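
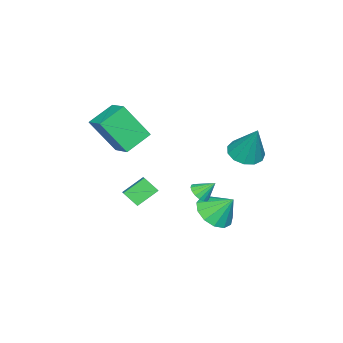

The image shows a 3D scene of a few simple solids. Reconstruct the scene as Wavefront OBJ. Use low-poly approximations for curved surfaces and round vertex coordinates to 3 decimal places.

v -3.005 0.964 -2.307
v -2.572 0.245 -1.658
v -3.095 1.896 -1.213
v -2.119 0.559 -1.889
v -1.947 1.001 -2.252
v -2.111 1.431 -2.632
v -2.559 1.713 -2.909
v -3.149 1.757 -2.995
v -3.693 1.549 -2.862
v -4.018 1.155 -2.553
v -4.022 0.7 -2.166
v -3.703 0.329 -1.823
v -3.162 0.16 -1.634
v -1.875 0.801 -0.441
v -1.394 0.664 -0.128
v -2.145 1.459 0.261
v -1.309 0.876 -0.294
v -1.353 1.071 -0.494
v -1.517 1.203 -0.682
v -1.763 1.244 -0.814
v -2.035 1.183 -0.861
v -2.27 1.034 -0.812
v -2.415 0.832 -0.678
v -2.436 0.622 -0.489
v -2.328 0.454 -0.29
v -2.117 0.365 -0.125
v -1.85 0.376 -0.033
v -1.589 0.484 -0.034
v -2.735 -2.928 2.057
v -2.233 -4.051 3.833
v -2.113 -1.922 2.518
v -1.611 -3.045 4.294
v -1.449 -3.415 1.386
v -0.947 -4.538 3.162
v -0.827 -2.409 1.847
v -0.325 -3.532 3.623
v -3.399 2.341 1.939
v -2.955 3.018 1.545
v -2.981 3.139 3.781
v -3.437 3.169 1.589
v -3.907 3.058 1.744
v -4.216 2.719 1.961
v -4.265 2.26 2.171
v -4.04 1.827 2.307
v -3.611 1.557 2.327
v -3.115 1.536 2.223
v -2.709 1.771 2.03
v -2.522 2.186 1.807
v -2.614 2.651 1.627
v -2.895 -3.215 -3.057
v -2.821 -3.941 -2.373
v -3.814 -2.607 -2.312
v -3.74 -3.332 -1.628
v -2.24 -2.748 -2.632
v -2.166 -3.473 -1.948
v -3.159 -2.139 -1.887
v -3.085 -2.865 -1.203
f 2 1 4
f 2 4 3
f 4 1 5
f 4 5 3
f 5 1 6
f 5 6 3
f 6 1 7
f 6 7 3
f 7 1 8
f 7 8 3
f 8 1 9
f 8 9 3
f 9 1 10
f 9 10 3
f 10 1 11
f 10 11 3
f 11 1 12
f 11 12 3
f 12 1 13
f 12 13 3
f 13 1 2
f 13 2 3
f 15 14 17
f 15 17 16
f 17 14 18
f 17 18 16
f 18 14 19
f 18 19 16
f 19 14 20
f 19 20 16
f 20 14 21
f 20 21 16
f 21 14 22
f 21 22 16
f 22 14 23
f 22 23 16
f 23 14 24
f 23 24 16
f 24 14 25
f 24 25 16
f 25 14 26
f 25 26 16
f 26 14 27
f 26 27 16
f 27 14 28
f 27 28 16
f 28 14 15
f 28 15 16
f 30 32 29
f 33 30 29
f 29 32 31
f 31 33 29
f 30 36 32
f 34 30 33
f 34 36 30
f 32 36 31
f 35 33 31
f 31 36 35
f 35 34 33
f 36 34 35
f 38 37 40
f 38 40 39
f 40 37 41
f 40 41 39
f 41 37 42
f 41 42 39
f 42 37 43
f 42 43 39
f 43 37 44
f 43 44 39
f 44 37 45
f 44 45 39
f 45 37 46
f 45 46 39
f 46 37 47
f 46 47 39
f 47 37 48
f 47 48 39
f 48 37 49
f 48 49 39
f 49 37 38
f 49 38 39
f 51 53 50
f 54 51 50
f 50 53 52
f 52 54 50
f 51 57 53
f 55 51 54
f 55 57 51
f 53 57 52
f 56 54 52
f 52 57 56
f 56 55 54
f 57 55 56



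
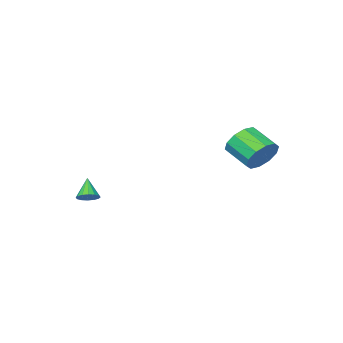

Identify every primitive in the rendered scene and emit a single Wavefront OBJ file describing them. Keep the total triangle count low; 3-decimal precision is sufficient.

v -3.335 4.638 0.209
v -2.442 4.536 -0.295
v -2.173 3.121 0.467
v -3.065 3.222 0.971
v -2.328 4.85 0.247
v -2.058 3.435 1.009
v -2.598 5.083 0.775
v -2.328 3.667 1.537
v -3.15 5.145 1.086
v -2.88 3.73 1.848
v -3.772 5.014 1.062
v -3.503 3.599 1.824
v -4.227 4.739 0.713
v -3.958 3.324 1.475
v -4.342 4.425 0.171
v -4.072 3.01 0.933
v -4.072 4.193 -0.357
v -3.802 2.777 0.405
v -3.52 4.13 -0.668
v -3.25 2.715 0.094
v -2.897 4.261 -0.644
v -2.628 2.846 0.118
v 2.283 -2.387 -3.569
v 2.868 -2.429 -3.37
v 1.877 -3.113 -2.531
v 2.752 -2.164 -3.23
v 2.51 -1.959 -3.181
v 2.207 -1.869 -3.236
v 1.924 -1.917 -3.38
v 1.737 -2.091 -3.575
v 1.697 -2.344 -3.768
v 1.813 -2.609 -3.908
v 2.056 -2.814 -3.957
v 2.359 -2.904 -3.902
v 2.641 -2.856 -3.757
v 2.828 -2.682 -3.563
f 2 1 5
f 2 5 3
f 3 5 6
f 3 6 4
f 5 1 7
f 5 7 6
f 6 7 8
f 6 8 4
f 7 1 9
f 7 9 8
f 8 9 10
f 8 10 4
f 9 1 11
f 9 11 10
f 10 11 12
f 10 12 4
f 11 1 13
f 11 13 12
f 12 13 14
f 12 14 4
f 13 1 15
f 13 15 14
f 14 15 16
f 14 16 4
f 15 1 17
f 15 17 16
f 16 17 18
f 16 18 4
f 17 1 19
f 17 19 18
f 18 19 20
f 18 20 4
f 19 1 21
f 19 21 20
f 20 21 22
f 20 22 4
f 21 1 2
f 21 2 22
f 22 2 3
f 22 3 4
f 24 23 26
f 24 26 25
f 26 23 27
f 26 27 25
f 27 23 28
f 27 28 25
f 28 23 29
f 28 29 25
f 29 23 30
f 29 30 25
f 30 23 31
f 30 31 25
f 31 23 32
f 31 32 25
f 32 23 33
f 32 33 25
f 33 23 34
f 33 34 25
f 34 23 35
f 34 35 25
f 35 23 36
f 35 36 25
f 36 23 24
f 36 24 25



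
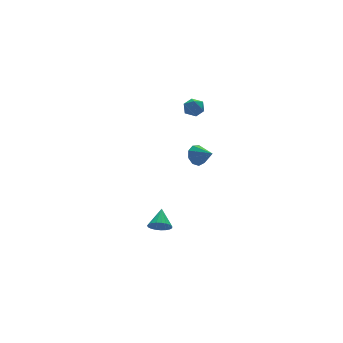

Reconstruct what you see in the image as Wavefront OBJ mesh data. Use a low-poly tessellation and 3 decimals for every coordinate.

v 2.072 -1.671 4.279
v 2.401 -1.329 3.831
v 2.719 -2.491 4.129
v 3.048 -2.149 3.681
v 3.08 -1.979 4.31
v 2.681 -1.473 4.403
v 2.439 -2.347 3.557
v 2.04 -1.841 3.65
v 2.628 -1.747 3.386
v 3.024 -1.52 3.851
v 2.096 -2.3 4.109
v 2.492 -2.073 4.574
v -0.273 -3.168 -3.83
v 0.162 -3.058 -4.34
v 0.333 -2.312 -3.13
v -0.041 -2.87 -4.395
v -0.284 -2.732 -4.352
v -0.526 -2.671 -4.219
v -0.724 -2.695 -4.018
v -0.843 -2.8 -3.785
v -0.865 -2.97 -3.559
v -0.783 -3.173 -3.38
v -0.614 -3.376 -3.279
v -0.386 -3.542 -3.274
v -0.138 -3.644 -3.364
v 0.087 -3.664 -3.535
v 0.249 -3.597 -3.756
v 0.321 -3.457 -3.991
v 0.29 -3.266 -4.197
v 2.289 -2.747 0.754
v 2.63 -2.352 1.221
v 2.651 -3.713 1.306
v 2.182 -2.434 1.371
v 1.785 -2.662 1.232
v 1.624 -2.93 0.869
v 1.774 -3.112 0.453
v 2.165 -3.123 0.177
v 2.614 -2.958 0.171
v 2.912 -2.695 0.438
v 2.918 -2.455 0.853
f 1 12 6
f 1 6 2
f 1 2 8
f 1 8 11
f 1 11 12
f 2 6 10
f 6 12 5
f 12 11 3
f 11 8 7
f 8 2 9
f 4 10 5
f 4 5 3
f 4 3 7
f 4 7 9
f 4 9 10
f 5 10 6
f 3 5 12
f 7 3 11
f 9 7 8
f 10 9 2
f 14 13 16
f 14 16 15
f 16 13 17
f 16 17 15
f 17 13 18
f 17 18 15
f 18 13 19
f 18 19 15
f 19 13 20
f 19 20 15
f 20 13 21
f 20 21 15
f 21 13 22
f 21 22 15
f 22 13 23
f 22 23 15
f 23 13 24
f 23 24 15
f 24 13 25
f 24 25 15
f 25 13 26
f 25 26 15
f 26 13 27
f 26 27 15
f 27 13 28
f 27 28 15
f 28 13 29
f 28 29 15
f 29 13 14
f 29 14 15
f 31 30 33
f 31 33 32
f 33 30 34
f 33 34 32
f 34 30 35
f 34 35 32
f 35 30 36
f 35 36 32
f 36 30 37
f 36 37 32
f 37 30 38
f 37 38 32
f 38 30 39
f 38 39 32
f 39 30 40
f 39 40 32
f 40 30 31
f 40 31 32



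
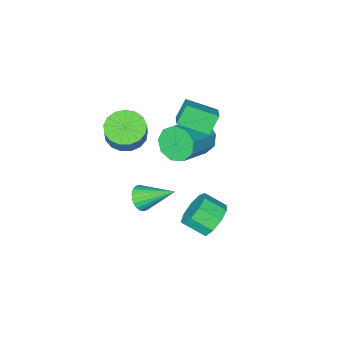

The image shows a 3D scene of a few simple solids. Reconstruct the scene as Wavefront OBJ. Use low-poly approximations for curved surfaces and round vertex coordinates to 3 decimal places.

v 0.578 1.851 -2.542
v 1.244 1.749 -3.321
v 1.909 0.866 -2.636
v 1.242 0.969 -1.858
v 1.463 2.255 -2.881
v 2.127 1.372 -2.197
v 1.267 2.571 -2.283
v 1.932 1.688 -1.598
v 0.749 2.551 -1.806
v 1.413 1.668 -1.121
v 0.151 2.204 -1.674
v 0.815 1.321 -0.989
v -0.248 1.691 -1.948
v 0.417 0.808 -1.263
v -0.26 1.254 -2.5
v 0.404 0.371 -1.815
v 0.12 1.096 -3.072
v 0.784 0.213 -2.387
v 0.714 1.292 -3.396
v 1.378 0.409 -2.712
v -3.049 -2.6 0.725
v -1.887 -3.76 1.386
v -2.479 -1.773 1.175
v -1.317 -2.934 1.836
v -2.363 -2.506 -0.316
v -1.201 -3.667 0.345
v -1.793 -1.68 0.134
v -0.631 -2.84 0.795
v 1.794 -3.758 0.695
v 2.795 -4.09 0.513
v 3.107 -3.713 1.543
v 2.106 -3.382 1.725
v 2.791 -3.609 0.338
v 3.104 -3.232 1.368
v 2.56 -3.162 0.245
v 2.872 -2.785 1.275
v 2.152 -2.851 0.255
v 2.464 -2.475 1.285
v 1.663 -2.749 0.366
v 1.975 -2.372 1.396
v 1.204 -2.877 0.552
v 1.516 -2.501 1.582
v 0.879 -3.208 0.771
v 1.192 -2.831 1.801
v 0.765 -3.664 0.973
v 1.077 -3.288 2.003
v 0.886 -4.143 1.111
v 1.198 -3.766 2.141
v 1.215 -4.533 1.154
v 1.527 -4.156 2.183
v 1.677 -4.745 1.091
v 1.989 -4.369 2.121
v 2.165 -4.732 0.938
v 2.477 -4.355 1.968
v 2.569 -4.495 0.73
v 2.881 -4.119 1.759
v -3.029 -4.16 -2.726
v -2.491 -4.7 -3.504
v -0.632 -4.161 -2.592
v -1.171 -3.62 -1.814
v -2.595 -3.992 -3.712
v -0.736 -3.452 -2.799
v -2.902 -3.362 -3.458
v -1.043 -2.822 -2.545
v -3.269 -3.105 -2.862
v -1.41 -2.566 -1.949
v -3.524 -3.342 -2.202
v -1.665 -2.803 -1.29
v -3.548 -3.961 -1.788
v -1.689 -3.422 -0.875
v -3.329 -4.674 -1.813
v -1.47 -4.134 -0.9
v -2.97 -5.146 -2.265
v -1.111 -4.606 -1.353
v -2.639 -5.156 -2.933
v -0.78 -4.617 -2.021
v 4.045 0.597 0.507
v 4.297 0.29 1.119
v 3.095 1.983 1.593
v 4.504 0.477 1.062
v 4.641 0.683 0.919
v 4.687 0.875 0.714
v 4.636 1.025 0.478
v 4.494 1.11 0.246
v 4.284 1.117 0.053
v 4.038 1.045 -0.07
v 3.792 0.904 -0.105
v 3.585 0.717 -0.048
v 3.448 0.512 0.094
v 3.402 0.32 0.299
v 3.454 0.17 0.536
v 3.595 0.085 0.768
v 3.805 0.078 0.96
v 4.052 0.15 1.084
f 2 1 5
f 2 5 3
f 3 5 6
f 3 6 4
f 5 1 7
f 5 7 6
f 6 7 8
f 6 8 4
f 7 1 9
f 7 9 8
f 8 9 10
f 8 10 4
f 9 1 11
f 9 11 10
f 10 11 12
f 10 12 4
f 11 1 13
f 11 13 12
f 12 13 14
f 12 14 4
f 13 1 15
f 13 15 14
f 14 15 16
f 14 16 4
f 15 1 17
f 15 17 16
f 16 17 18
f 16 18 4
f 17 1 19
f 17 19 18
f 18 19 20
f 18 20 4
f 19 1 2
f 19 2 20
f 20 2 3
f 20 3 4
f 22 24 21
f 25 22 21
f 21 24 23
f 23 25 21
f 22 28 24
f 26 22 25
f 26 28 22
f 24 28 23
f 27 25 23
f 23 28 27
f 27 26 25
f 28 26 27
f 30 29 33
f 30 33 31
f 31 33 34
f 31 34 32
f 33 29 35
f 33 35 34
f 34 35 36
f 34 36 32
f 35 29 37
f 35 37 36
f 36 37 38
f 36 38 32
f 37 29 39
f 37 39 38
f 38 39 40
f 38 40 32
f 39 29 41
f 39 41 40
f 40 41 42
f 40 42 32
f 41 29 43
f 41 43 42
f 42 43 44
f 42 44 32
f 43 29 45
f 43 45 44
f 44 45 46
f 44 46 32
f 45 29 47
f 45 47 46
f 46 47 48
f 46 48 32
f 47 29 49
f 47 49 48
f 48 49 50
f 48 50 32
f 49 29 51
f 49 51 50
f 50 51 52
f 50 52 32
f 51 29 53
f 51 53 52
f 52 53 54
f 52 54 32
f 53 29 55
f 53 55 54
f 54 55 56
f 54 56 32
f 55 29 30
f 55 30 56
f 56 30 31
f 56 31 32
f 58 57 61
f 58 61 59
f 59 61 62
f 59 62 60
f 61 57 63
f 61 63 62
f 62 63 64
f 62 64 60
f 63 57 65
f 63 65 64
f 64 65 66
f 64 66 60
f 65 57 67
f 65 67 66
f 66 67 68
f 66 68 60
f 67 57 69
f 67 69 68
f 68 69 70
f 68 70 60
f 69 57 71
f 69 71 70
f 70 71 72
f 70 72 60
f 71 57 73
f 71 73 72
f 72 73 74
f 72 74 60
f 73 57 75
f 73 75 74
f 74 75 76
f 74 76 60
f 75 57 58
f 75 58 76
f 76 58 59
f 76 59 60
f 78 77 80
f 78 80 79
f 80 77 81
f 80 81 79
f 81 77 82
f 81 82 79
f 82 77 83
f 82 83 79
f 83 77 84
f 83 84 79
f 84 77 85
f 84 85 79
f 85 77 86
f 85 86 79
f 86 77 87
f 86 87 79
f 87 77 88
f 87 88 79
f 88 77 89
f 88 89 79
f 89 77 90
f 89 90 79
f 90 77 91
f 90 91 79
f 91 77 92
f 91 92 79
f 92 77 93
f 92 93 79
f 93 77 94
f 93 94 79
f 94 77 78
f 94 78 79



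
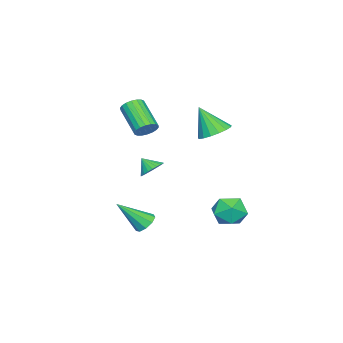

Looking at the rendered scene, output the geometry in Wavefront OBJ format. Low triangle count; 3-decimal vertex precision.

v -1.359 1.785 3.017
v -0.603 2.392 3.335
v -1.321 0.835 4.743
v -1.008 2.627 3.473
v -1.493 2.669 3.507
v -1.948 2.509 3.428
v -2.267 2.183 3.256
v -2.378 1.765 3.028
v -2.256 1.352 2.798
v -1.928 1.038 2.619
v -1.47 0.896 2.53
v -0.986 0.956 2.553
v -0.587 1.207 2.683
v -0.366 1.59 2.889
v -0.371 2.018 3.124
v -1.782 3.62 -3.028
v -0.946 3.024 -3.56
v -2.614 2.016 -2.54
v -1.778 1.42 -3.072
v -1.543 2.009 -2.105
v -1.028 3.001 -2.407
v -2.532 2.039 -3.693
v -2.017 3.031 -3.995
v -1.409 2.047 -3.971
v -0.798 2.029 -2.99
v -2.762 3.011 -3.11
v -2.151 2.993 -2.129
v 0.421 -1.46 3.26
v 0.756 -2.007 2.932
v -0.206 -3.366 4.212
v -0.541 -2.82 4.54
v 0.96 -1.929 3.168
v -0.002 -3.288 4.447
v 1.056 -1.759 3.421
v 0.094 -3.118 4.701
v 1.027 -1.529 3.643
v 0.065 -2.888 4.922
v 0.878 -1.286 3.789
v -0.084 -2.645 5.068
v 0.638 -1.078 3.83
v -0.324 -2.437 5.11
v 0.355 -0.945 3.759
v -0.607 -2.304 5.038
v 0.086 -0.914 3.588
v -0.876 -2.273 4.868
v -0.118 -0.992 3.353
v -1.08 -2.351 4.632
v -0.214 -1.162 3.099
v -1.176 -2.521 4.379
v -0.185 -1.392 2.878
v -1.147 -2.751 4.157
v -0.036 -1.635 2.732
v -0.998 -2.994 4.011
v 0.204 -1.843 2.69
v -0.758 -3.202 3.97
v 0.487 -1.976 2.762
v -0.475 -3.335 4.041
v 2.641 -0.419 -2.69
v 2.98 -0.814 -3.216
v 3.479 -1.721 -1.17
v 3.282 -0.438 -3.06
v 3.284 -0.054 -2.731
v 2.985 0.16 -2.383
v 2.525 0.104 -2.179
v 2.12 -0.198 -2.213
v 1.959 -0.602 -2.471
v 2.117 -0.921 -2.831
v 2.52 -1.005 -3.125
v -2.815 -2.754 -1.262
v -2.033 -2.63 -1.09
v -2.865 -3.466 -0.518
v -2.173 -2.42 -0.898
v -2.41 -2.262 -0.763
v -2.709 -2.178 -0.703
v -3.024 -2.182 -0.728
v -3.307 -2.273 -0.834
v -3.515 -2.438 -1.006
v -3.617 -2.65 -1.216
v -3.597 -2.879 -1.434
v -3.457 -3.088 -1.625
v -3.22 -3.247 -1.761
v -2.921 -3.331 -1.821
v -2.606 -3.327 -1.795
v -2.323 -3.236 -1.689
v -2.115 -3.071 -1.517
v -2.013 -2.858 -1.307
f 2 1 4
f 2 4 3
f 4 1 5
f 4 5 3
f 5 1 6
f 5 6 3
f 6 1 7
f 6 7 3
f 7 1 8
f 7 8 3
f 8 1 9
f 8 9 3
f 9 1 10
f 9 10 3
f 10 1 11
f 10 11 3
f 11 1 12
f 11 12 3
f 12 1 13
f 12 13 3
f 13 1 14
f 13 14 3
f 14 1 15
f 14 15 3
f 15 1 2
f 15 2 3
f 16 27 21
f 16 21 17
f 16 17 23
f 16 23 26
f 16 26 27
f 17 21 25
f 21 27 20
f 27 26 18
f 26 23 22
f 23 17 24
f 19 25 20
f 19 20 18
f 19 18 22
f 19 22 24
f 19 24 25
f 20 25 21
f 18 20 27
f 22 18 26
f 24 22 23
f 25 24 17
f 29 28 32
f 29 32 30
f 30 32 33
f 30 33 31
f 32 28 34
f 32 34 33
f 33 34 35
f 33 35 31
f 34 28 36
f 34 36 35
f 35 36 37
f 35 37 31
f 36 28 38
f 36 38 37
f 37 38 39
f 37 39 31
f 38 28 40
f 38 40 39
f 39 40 41
f 39 41 31
f 40 28 42
f 40 42 41
f 41 42 43
f 41 43 31
f 42 28 44
f 42 44 43
f 43 44 45
f 43 45 31
f 44 28 46
f 44 46 45
f 45 46 47
f 45 47 31
f 46 28 48
f 46 48 47
f 47 48 49
f 47 49 31
f 48 28 50
f 48 50 49
f 49 50 51
f 49 51 31
f 50 28 52
f 50 52 51
f 51 52 53
f 51 53 31
f 52 28 54
f 52 54 53
f 53 54 55
f 53 55 31
f 54 28 56
f 54 56 55
f 55 56 57
f 55 57 31
f 56 28 29
f 56 29 57
f 57 29 30
f 57 30 31
f 59 58 61
f 59 61 60
f 61 58 62
f 61 62 60
f 62 58 63
f 62 63 60
f 63 58 64
f 63 64 60
f 64 58 65
f 64 65 60
f 65 58 66
f 65 66 60
f 66 58 67
f 66 67 60
f 67 58 68
f 67 68 60
f 68 58 59
f 68 59 60
f 70 69 72
f 70 72 71
f 72 69 73
f 72 73 71
f 73 69 74
f 73 74 71
f 74 69 75
f 74 75 71
f 75 69 76
f 75 76 71
f 76 69 77
f 76 77 71
f 77 69 78
f 77 78 71
f 78 69 79
f 78 79 71
f 79 69 80
f 79 80 71
f 80 69 81
f 80 81 71
f 81 69 82
f 81 82 71
f 82 69 83
f 82 83 71
f 83 69 84
f 83 84 71
f 84 69 85
f 84 85 71
f 85 69 86
f 85 86 71
f 86 69 70
f 86 70 71



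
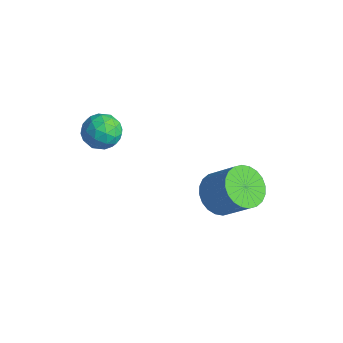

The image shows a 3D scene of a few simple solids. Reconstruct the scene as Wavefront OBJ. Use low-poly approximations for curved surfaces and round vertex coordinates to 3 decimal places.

v -1.707 0.479 1.248
v -1.132 0.188 0.83
v -2.528 0.032 0.43
v -1.953 -0.259 0.012
v -2.117 -0.558 0.7
v -1.609 -0.282 1.205
v -2.051 0.502 0.055
v -1.543 0.778 0.56
v -1.345 0.202 0.092
v -1.386 -0.452 0.491
v -2.274 0.672 0.769
v -2.315 0.018 1.168
v -1.347 0.373 1.111
v -2.313 -0.153 0.149
v -2.409 -0.328 0.554
v -2.071 -0.499 0.308
v -1.628 0.096 1.331
v -1.29 -0.074 1.086
v -1.869 -0.513 1.009
v -2.37 0.294 0.174
v -2.032 0.124 -0.071
v -1.589 0.719 0.952
v -1.251 0.548 0.706
v -1.791 0.733 0.251
v -1.135 0.21 0.432
v -1.617 -0.052 -0.049
v -1.675 0.394 -0.024
v -1.376 0.557 0.273
v -1.159 -0.175 0.666
v -1.641 -0.437 0.185
v -1.737 -0.613 0.589
v -1.439 -0.451 0.886
v -1.284 -0.166 0.232
v -2.019 0.657 1.075
v -2.501 0.395 0.594
v -2.221 0.671 0.374
v -1.923 0.833 0.671
v -2.043 0.272 1.309
v -2.525 0.01 0.828
v -2.284 -0.337 0.987
v -1.985 -0.174 1.284
v -2.376 0.386 1.028
v 0.17 3.735 -3.889
v 0.752 4.038 -4.505
v 1.752 4.388 -3.388
v 1.17 4.085 -2.771
v 0.57 4.329 -4.433
v 1.57 4.68 -3.316
v 0.327 4.53 -4.279
v 1.327 4.881 -3.162
v 0.06 4.61 -4.065
v 1.06 4.961 -2.948
v -0.19 4.557 -3.824
v 0.81 4.908 -2.707
v -0.386 4.378 -3.594
v 0.615 4.729 -2.476
v -0.496 4.102 -3.408
v 0.504 4.453 -2.29
v -0.506 3.769 -3.295
v 0.495 4.12 -2.178
v -0.412 3.432 -3.272
v 0.588 3.782 -2.155
v -0.23 3.14 -3.344
v 0.77 3.491 -2.227
v 0.013 2.939 -3.498
v 1.013 3.29 -2.381
v 0.28 2.859 -3.712
v 1.28 3.21 -2.595
v 0.53 2.912 -3.953
v 1.53 3.263 -2.836
v 0.725 3.091 -4.184
v 1.726 3.442 -3.066
v 0.836 3.367 -4.37
v 1.836 3.718 -3.252
v 0.845 3.7 -4.482
v 1.846 4.051 -3.365
f 1 38 17
f 38 12 41
f 17 41 6
f 38 41 17
f 1 17 13
f 17 6 18
f 13 18 2
f 17 18 13
f 1 13 22
f 13 2 23
f 22 23 8
f 13 23 22
f 1 22 34
f 22 8 37
f 34 37 11
f 22 37 34
f 1 34 38
f 34 11 42
f 38 42 12
f 34 42 38
f 2 18 29
f 18 6 32
f 29 32 10
f 18 32 29
f 6 41 19
f 41 12 40
f 19 40 5
f 41 40 19
f 12 42 39
f 42 11 35
f 39 35 3
f 42 35 39
f 11 37 36
f 37 8 24
f 36 24 7
f 37 24 36
f 8 23 28
f 23 2 25
f 28 25 9
f 23 25 28
f 4 30 16
f 30 10 31
f 16 31 5
f 30 31 16
f 4 16 14
f 16 5 15
f 14 15 3
f 16 15 14
f 4 14 21
f 14 3 20
f 21 20 7
f 14 20 21
f 4 21 26
f 21 7 27
f 26 27 9
f 21 27 26
f 4 26 30
f 26 9 33
f 30 33 10
f 26 33 30
f 5 31 19
f 31 10 32
f 19 32 6
f 31 32 19
f 3 15 39
f 15 5 40
f 39 40 12
f 15 40 39
f 7 20 36
f 20 3 35
f 36 35 11
f 20 35 36
f 9 27 28
f 27 7 24
f 28 24 8
f 27 24 28
f 10 33 29
f 33 9 25
f 29 25 2
f 33 25 29
f 44 43 47
f 44 47 45
f 45 47 48
f 45 48 46
f 47 43 49
f 47 49 48
f 48 49 50
f 48 50 46
f 49 43 51
f 49 51 50
f 50 51 52
f 50 52 46
f 51 43 53
f 51 53 52
f 52 53 54
f 52 54 46
f 53 43 55
f 53 55 54
f 54 55 56
f 54 56 46
f 55 43 57
f 55 57 56
f 56 57 58
f 56 58 46
f 57 43 59
f 57 59 58
f 58 59 60
f 58 60 46
f 59 43 61
f 59 61 60
f 60 61 62
f 60 62 46
f 61 43 63
f 61 63 62
f 62 63 64
f 62 64 46
f 63 43 65
f 63 65 64
f 64 65 66
f 64 66 46
f 65 43 67
f 65 67 66
f 66 67 68
f 66 68 46
f 67 43 69
f 67 69 68
f 68 69 70
f 68 70 46
f 69 43 71
f 69 71 70
f 70 71 72
f 70 72 46
f 71 43 73
f 71 73 72
f 72 73 74
f 72 74 46
f 73 43 75
f 73 75 74
f 74 75 76
f 74 76 46
f 75 43 44
f 75 44 76
f 76 44 45
f 76 45 46



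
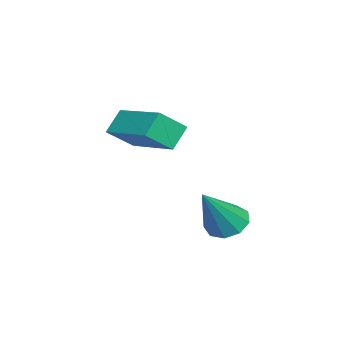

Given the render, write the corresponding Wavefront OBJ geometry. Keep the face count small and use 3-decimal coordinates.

v 0.94 -0.14 -1.111
v 1.292 -0.504 -1.504
v 1.94 -0.58 0.191
v 1.454 -0.097 -1.491
v 1.375 0.289 -1.3
v 1.093 0.474 -1.021
v 0.739 0.372 -0.785
v 0.48 0.03 -0.701
v 0.435 -0.392 -0.809
v 0.627 -0.696 -1.059
v 0.966 -0.74 -1.333
v -1.741 -3.289 0.441
v -2.238 -3.018 1.115
v -0.41 -1.868 0.849
v -0.907 -1.596 1.523
v -1.253 -3.924 1.057
v -1.75 -3.652 1.731
v 0.078 -2.502 1.465
v -0.419 -2.231 2.139
f 2 1 4
f 2 4 3
f 4 1 5
f 4 5 3
f 5 1 6
f 5 6 3
f 6 1 7
f 6 7 3
f 7 1 8
f 7 8 3
f 8 1 9
f 8 9 3
f 9 1 10
f 9 10 3
f 10 1 11
f 10 11 3
f 11 1 2
f 11 2 3
f 13 15 12
f 16 13 12
f 12 15 14
f 14 16 12
f 13 19 15
f 17 13 16
f 17 19 13
f 15 19 14
f 18 16 14
f 14 19 18
f 18 17 16
f 19 17 18



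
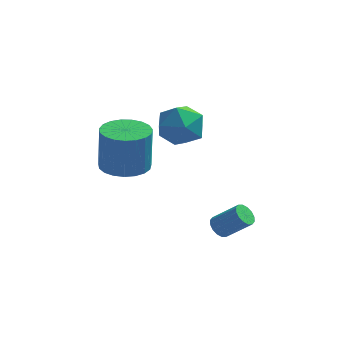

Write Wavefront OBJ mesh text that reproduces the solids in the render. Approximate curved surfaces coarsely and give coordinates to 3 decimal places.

v -1.256 3.255 2.488
v -0.667 3.707 1.643
v -0.053 1.893 2.597
v 0.536 2.345 1.752
v 0.501 2.86 2.752
v -0.242 3.701 2.684
v -0.478 1.899 1.556
v -1.221 2.74 1.488
v -0.186 2.869 1.066
v 0.419 3.463 1.806
v -1.139 2.137 2.434
v -0.534 2.731 3.174
v 1.563 -0.21 -1.624
v 1.921 -0.193 -2.014
v 2.936 -0.312 -1.086
v 2.577 -0.33 -0.696
v 1.884 0.068 -1.94
v 2.899 -0.051 -1.012
v 1.761 0.255 -1.781
v 2.776 0.136 -0.853
v 1.585 0.317 -1.58
v 2.6 0.198 -0.653
v 1.403 0.238 -1.391
v 2.417 0.119 -0.463
v 1.263 0.039 -1.264
v 2.278 -0.081 -0.337
v 1.204 -0.228 -1.234
v 2.219 -0.347 -0.306
v 1.241 -0.489 -1.308
v 2.256 -0.608 -0.38
v 1.364 -0.676 -1.467
v 2.379 -0.795 -0.539
v 1.54 -0.738 -1.667
v 2.555 -0.857 -0.74
v 1.723 -0.659 -1.857
v 2.737 -0.778 -0.929
v 1.862 -0.459 -1.983
v 2.877 -0.579 -1.056
v -2.583 2.485 -0.258
v -1.547 2.749 -0.296
v -1.501 2.86 1.741
v -2.537 2.595 1.778
v -1.744 3.147 -0.313
v -1.699 3.258 1.724
v -2.087 3.431 -0.321
v -2.042 3.542 1.716
v -2.516 3.551 -0.318
v -2.47 3.661 1.719
v -2.956 3.487 -0.304
v -2.91 3.597 1.732
v -3.331 3.249 -0.283
v -3.286 3.359 1.753
v -3.577 2.879 -0.257
v -3.532 2.99 1.779
v -3.651 2.441 -0.232
v -3.606 2.552 1.804
v -3.541 2.011 -0.211
v -3.495 2.121 1.825
v -3.264 1.662 -0.198
v -3.219 1.773 1.838
v -2.87 1.456 -0.196
v -2.825 1.567 1.84
v -2.426 1.428 -0.204
v -2.381 1.538 1.832
v -2.009 1.582 -0.222
v -1.964 1.693 1.814
v -1.692 1.893 -0.246
v -1.646 2.003 1.791
v -1.528 2.305 -0.272
v -1.483 2.416 1.764
f 1 12 6
f 1 6 2
f 1 2 8
f 1 8 11
f 1 11 12
f 2 6 10
f 6 12 5
f 12 11 3
f 11 8 7
f 8 2 9
f 4 10 5
f 4 5 3
f 4 3 7
f 4 7 9
f 4 9 10
f 5 10 6
f 3 5 12
f 7 3 11
f 9 7 8
f 10 9 2
f 14 13 17
f 14 17 15
f 15 17 18
f 15 18 16
f 17 13 19
f 17 19 18
f 18 19 20
f 18 20 16
f 19 13 21
f 19 21 20
f 20 21 22
f 20 22 16
f 21 13 23
f 21 23 22
f 22 23 24
f 22 24 16
f 23 13 25
f 23 25 24
f 24 25 26
f 24 26 16
f 25 13 27
f 25 27 26
f 26 27 28
f 26 28 16
f 27 13 29
f 27 29 28
f 28 29 30
f 28 30 16
f 29 13 31
f 29 31 30
f 30 31 32
f 30 32 16
f 31 13 33
f 31 33 32
f 32 33 34
f 32 34 16
f 33 13 35
f 33 35 34
f 34 35 36
f 34 36 16
f 35 13 37
f 35 37 36
f 36 37 38
f 36 38 16
f 37 13 14
f 37 14 38
f 38 14 15
f 38 15 16
f 40 39 43
f 40 43 41
f 41 43 44
f 41 44 42
f 43 39 45
f 43 45 44
f 44 45 46
f 44 46 42
f 45 39 47
f 45 47 46
f 46 47 48
f 46 48 42
f 47 39 49
f 47 49 48
f 48 49 50
f 48 50 42
f 49 39 51
f 49 51 50
f 50 51 52
f 50 52 42
f 51 39 53
f 51 53 52
f 52 53 54
f 52 54 42
f 53 39 55
f 53 55 54
f 54 55 56
f 54 56 42
f 55 39 57
f 55 57 56
f 56 57 58
f 56 58 42
f 57 39 59
f 57 59 58
f 58 59 60
f 58 60 42
f 59 39 61
f 59 61 60
f 60 61 62
f 60 62 42
f 61 39 63
f 61 63 62
f 62 63 64
f 62 64 42
f 63 39 65
f 63 65 64
f 64 65 66
f 64 66 42
f 65 39 67
f 65 67 66
f 66 67 68
f 66 68 42
f 67 39 69
f 67 69 68
f 68 69 70
f 68 70 42
f 69 39 40
f 69 40 70
f 70 40 41
f 70 41 42



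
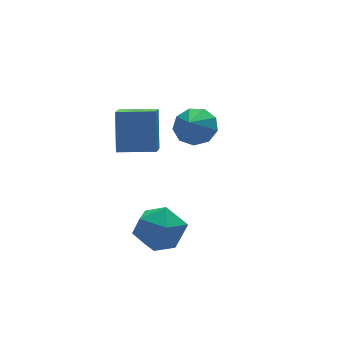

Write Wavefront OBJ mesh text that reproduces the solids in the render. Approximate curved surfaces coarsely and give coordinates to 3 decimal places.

v -0.711 1.597 2.248
v -0.017 1.418 2.603
v -1.229 1.023 2.972
v -0.224 1.877 2.818
v -0.659 2.204 2.766
v -1.119 2.248 2.471
v -1.387 1.987 2.072
v -1.339 1.543 1.755
v -0.997 1.125 1.669
v -0.521 0.928 1.853
v -0.134 1.043 2.222
v -3.681 1.248 2.23
v -4.258 0.183 2.932
v -3.366 2 3.63
v -3.943 0.935 4.332
v -2.497 0.645 2.288
v -3.074 -0.42 2.99
v -2.182 1.397 3.688
v -2.759 0.332 4.39
v -3.994 -1.069 0.366
v -3.445 -0.285 0.046
v -3.175 -2.055 -0.646
v -2.626 -1.271 -0.966
v -2.508 -1.62 -0.026
v -3.014 -1.011 0.599
v -3.606 -1.329 -1.199
v -4.112 -0.72 -0.574
v -3.205 -0.445 -0.921
v -2.526 -0.625 -0.196
v -4.094 -1.715 -0.404
v -3.415 -1.895 0.321
f 2 1 4
f 2 4 3
f 4 1 5
f 4 5 3
f 5 1 6
f 5 6 3
f 6 1 7
f 6 7 3
f 7 1 8
f 7 8 3
f 8 1 9
f 8 9 3
f 9 1 10
f 9 10 3
f 10 1 11
f 10 11 3
f 11 1 2
f 11 2 3
f 13 15 12
f 16 13 12
f 12 15 14
f 14 16 12
f 13 19 15
f 17 13 16
f 17 19 13
f 15 19 14
f 18 16 14
f 14 19 18
f 18 17 16
f 19 17 18
f 20 31 25
f 20 25 21
f 20 21 27
f 20 27 30
f 20 30 31
f 21 25 29
f 25 31 24
f 31 30 22
f 30 27 26
f 27 21 28
f 23 29 24
f 23 24 22
f 23 22 26
f 23 26 28
f 23 28 29
f 24 29 25
f 22 24 31
f 26 22 30
f 28 26 27
f 29 28 21



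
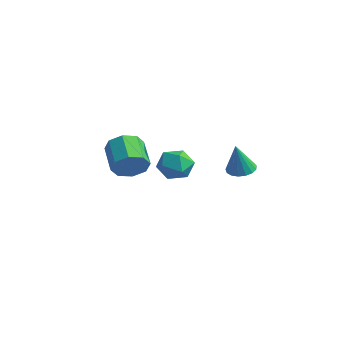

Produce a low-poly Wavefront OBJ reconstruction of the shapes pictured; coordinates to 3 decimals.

v -0.525 -2.522 -1.193
v 0.079 -2.151 -0.433
v -1.43 -1.467 0.434
v -2.035 -1.838 -0.327
v -0.022 -1.628 -1.024
v -1.532 -0.943 -0.157
v -0.419 -1.628 -1.714
v -1.928 -0.944 -0.847
v -0.878 -2.152 -2.099
v -2.387 -1.468 -1.233
v -1.13 -2.893 -1.954
v -2.639 -2.209 -1.087
v -1.028 -3.417 -1.363
v -2.538 -2.732 -0.496
v -0.632 -3.416 -0.673
v -2.141 -2.732 0.194
v -0.173 -2.892 -0.287
v -1.682 -2.208 0.579
v 3.449 1.511 -0.985
v 4.175 1.227 -1.165
v 3.671 0.949 0.805
v 4.242 1.589 -1.059
v 4.127 1.933 -0.937
v 3.856 2.18 -0.826
v 3.493 2.275 -0.751
v 3.119 2.194 -0.73
v 2.821 1.956 -0.768
v 2.667 1.617 -0.855
v 2.691 1.253 -0.972
v 2.89 0.949 -1.092
v 3.216 0.773 -1.188
v 3.596 0.766 -1.237
v 3.942 0.93 -1.229
v -2.855 2.915 -4.186
v -2.377 2.181 -3.448
v -4.443 2.839 -3.232
v -3.965 2.105 -2.494
v -3.62 3.197 -2.52
v -2.638 3.244 -3.11
v -4.182 1.776 -3.57
v -3.2 1.823 -4.16
v -3.196 1.477 -3.067
v -2.849 2.355 -2.418
v -3.971 2.665 -4.262
v -3.624 3.543 -3.613
f 2 1 5
f 2 5 3
f 3 5 6
f 3 6 4
f 5 1 7
f 5 7 6
f 6 7 8
f 6 8 4
f 7 1 9
f 7 9 8
f 8 9 10
f 8 10 4
f 9 1 11
f 9 11 10
f 10 11 12
f 10 12 4
f 11 1 13
f 11 13 12
f 12 13 14
f 12 14 4
f 13 1 15
f 13 15 14
f 14 15 16
f 14 16 4
f 15 1 17
f 15 17 16
f 16 17 18
f 16 18 4
f 17 1 2
f 17 2 18
f 18 2 3
f 18 3 4
f 20 19 22
f 20 22 21
f 22 19 23
f 22 23 21
f 23 19 24
f 23 24 21
f 24 19 25
f 24 25 21
f 25 19 26
f 25 26 21
f 26 19 27
f 26 27 21
f 27 19 28
f 27 28 21
f 28 19 29
f 28 29 21
f 29 19 30
f 29 30 21
f 30 19 31
f 30 31 21
f 31 19 32
f 31 32 21
f 32 19 33
f 32 33 21
f 33 19 20
f 33 20 21
f 34 45 39
f 34 39 35
f 34 35 41
f 34 41 44
f 34 44 45
f 35 39 43
f 39 45 38
f 45 44 36
f 44 41 40
f 41 35 42
f 37 43 38
f 37 38 36
f 37 36 40
f 37 40 42
f 37 42 43
f 38 43 39
f 36 38 45
f 40 36 44
f 42 40 41
f 43 42 35



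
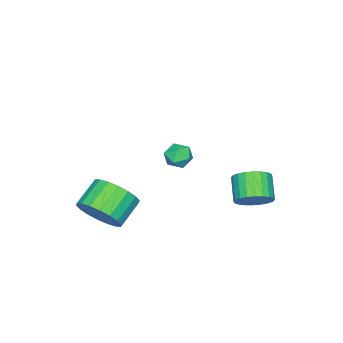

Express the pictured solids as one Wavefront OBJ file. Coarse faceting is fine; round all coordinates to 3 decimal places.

v 0.93 -2.837 -1.599
v 1.444 -3.321 -0.755
v 0.225 -3.226 0.042
v -0.29 -2.743 -0.801
v 1.531 -2.845 -0.678
v 0.312 -2.75 0.12
v 1.5 -2.368 -0.784
v 0.28 -2.273 0.014
v 1.355 -1.984 -1.05
v 0.136 -1.889 -0.252
v 1.126 -1.769 -1.426
v -0.093 -1.674 -0.628
v 0.858 -1.765 -1.835
v -0.361 -1.671 -1.038
v 0.604 -1.974 -2.198
v -0.615 -1.88 -1.401
v 0.415 -2.354 -2.442
v -0.804 -2.259 -1.645
v 0.328 -2.83 -2.52
v -0.891 -2.735 -1.722
v 0.36 -3.307 -2.414
v -0.86 -3.212 -1.616
v 0.504 -3.691 -2.148
v -0.715 -3.596 -1.35
v 0.733 -3.906 -1.772
v -0.486 -3.811 -0.974
v 1.001 -3.909 -1.362
v -0.218 -3.815 -0.565
v 1.255 -3.7 -0.999
v 0.036 -3.606 -0.202
v -3.18 2.161 -1.303
v -2.551 1.623 -1.071
v -3.37 1.021 -0.245
v -4 1.559 -0.477
v -2.51 1.872 -0.849
v -3.329 1.269 -0.023
v -2.571 2.164 -0.696
v -3.39 1.562 0.13
v -2.725 2.456 -0.636
v -3.544 1.854 0.19
v -2.948 2.703 -0.677
v -3.767 2.101 0.149
v -3.207 2.868 -0.813
v -4.026 2.265 0.013
v -3.461 2.925 -1.024
v -4.28 2.322 -0.198
v -3.673 2.866 -1.278
v -4.492 2.263 -0.452
v -3.81 2.699 -1.535
v -4.629 2.097 -0.709
v -3.851 2.451 -1.757
v -4.67 1.848 -0.931
v -3.79 2.158 -1.91
v -4.609 1.556 -1.084
v -3.636 1.866 -1.97
v -4.455 1.264 -1.144
v -3.413 1.619 -1.929
v -4.232 1.017 -1.103
v -3.154 1.455 -1.793
v -3.973 0.852 -0.967
v -2.9 1.398 -1.582
v -3.719 0.795 -0.756
v -2.688 1.457 -1.328
v -3.507 0.854 -0.502
v 1.605 1.919 3.932
v 2.045 1.472 3.803
v 0.855 1.208 3.837
v 1.295 0.761 3.708
v 1.257 1.012 4.297
v 1.72 1.451 4.355
v 1.18 1.229 3.285
v 1.643 1.668 3.343
v 1.783 1.045 3.403
v 1.83 0.911 4.028
v 1.07 1.769 3.612
v 1.117 1.635 4.237
f 2 1 5
f 2 5 3
f 3 5 6
f 3 6 4
f 5 1 7
f 5 7 6
f 6 7 8
f 6 8 4
f 7 1 9
f 7 9 8
f 8 9 10
f 8 10 4
f 9 1 11
f 9 11 10
f 10 11 12
f 10 12 4
f 11 1 13
f 11 13 12
f 12 13 14
f 12 14 4
f 13 1 15
f 13 15 14
f 14 15 16
f 14 16 4
f 15 1 17
f 15 17 16
f 16 17 18
f 16 18 4
f 17 1 19
f 17 19 18
f 18 19 20
f 18 20 4
f 19 1 21
f 19 21 20
f 20 21 22
f 20 22 4
f 21 1 23
f 21 23 22
f 22 23 24
f 22 24 4
f 23 1 25
f 23 25 24
f 24 25 26
f 24 26 4
f 25 1 27
f 25 27 26
f 26 27 28
f 26 28 4
f 27 1 29
f 27 29 28
f 28 29 30
f 28 30 4
f 29 1 2
f 29 2 30
f 30 2 3
f 30 3 4
f 32 31 35
f 32 35 33
f 33 35 36
f 33 36 34
f 35 31 37
f 35 37 36
f 36 37 38
f 36 38 34
f 37 31 39
f 37 39 38
f 38 39 40
f 38 40 34
f 39 31 41
f 39 41 40
f 40 41 42
f 40 42 34
f 41 31 43
f 41 43 42
f 42 43 44
f 42 44 34
f 43 31 45
f 43 45 44
f 44 45 46
f 44 46 34
f 45 31 47
f 45 47 46
f 46 47 48
f 46 48 34
f 47 31 49
f 47 49 48
f 48 49 50
f 48 50 34
f 49 31 51
f 49 51 50
f 50 51 52
f 50 52 34
f 51 31 53
f 51 53 52
f 52 53 54
f 52 54 34
f 53 31 55
f 53 55 54
f 54 55 56
f 54 56 34
f 55 31 57
f 55 57 56
f 56 57 58
f 56 58 34
f 57 31 59
f 57 59 58
f 58 59 60
f 58 60 34
f 59 31 61
f 59 61 60
f 60 61 62
f 60 62 34
f 61 31 63
f 61 63 62
f 62 63 64
f 62 64 34
f 63 31 32
f 63 32 64
f 64 32 33
f 64 33 34
f 65 76 70
f 65 70 66
f 65 66 72
f 65 72 75
f 65 75 76
f 66 70 74
f 70 76 69
f 76 75 67
f 75 72 71
f 72 66 73
f 68 74 69
f 68 69 67
f 68 67 71
f 68 71 73
f 68 73 74
f 69 74 70
f 67 69 76
f 71 67 75
f 73 71 72
f 74 73 66



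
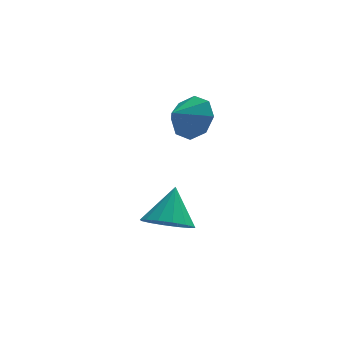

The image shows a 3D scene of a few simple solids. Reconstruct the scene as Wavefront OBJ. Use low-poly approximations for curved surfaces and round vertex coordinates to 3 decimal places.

v -1.914 -3.648 -3.161
v -1.101 -4.152 -3.077
v -1.486 -2.752 -1.919
v -0.989 -3.779 -3.385
v -1.125 -3.37 -3.633
v -1.472 -3.036 -3.754
v -1.937 -2.865 -3.717
v -2.396 -2.905 -3.531
v -2.726 -3.143 -3.246
v -2.838 -3.517 -2.938
v -2.703 -3.925 -2.69
v -2.356 -4.26 -2.568
v -1.89 -4.43 -2.605
v -1.431 -4.391 -2.792
v -0.312 0.477 -0.39
v 0.277 0.427 0.416
v -1.148 -0.017 0.19
v -0.127 1.077 0.388
v -0.639 1.375 -0.096
v -0.96 1.147 -0.752
v -0.902 0.526 -1.196
v -0.498 -0.124 -1.168
v 0.014 -0.422 -0.684
v 0.335 -0.194 -0.028
f 2 1 4
f 2 4 3
f 4 1 5
f 4 5 3
f 5 1 6
f 5 6 3
f 6 1 7
f 6 7 3
f 7 1 8
f 7 8 3
f 8 1 9
f 8 9 3
f 9 1 10
f 9 10 3
f 10 1 11
f 10 11 3
f 11 1 12
f 11 12 3
f 12 1 13
f 12 13 3
f 13 1 14
f 13 14 3
f 14 1 2
f 14 2 3
f 16 15 18
f 16 18 17
f 18 15 19
f 18 19 17
f 19 15 20
f 19 20 17
f 20 15 21
f 20 21 17
f 21 15 22
f 21 22 17
f 22 15 23
f 22 23 17
f 23 15 24
f 23 24 17
f 24 15 16
f 24 16 17



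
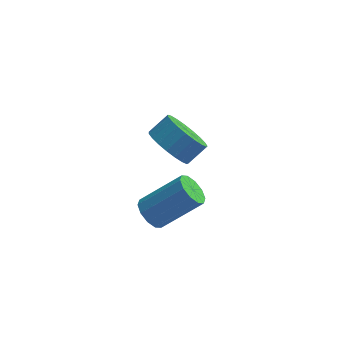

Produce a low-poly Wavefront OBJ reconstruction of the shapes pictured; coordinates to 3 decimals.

v 2.434 0.406 -0.529
v 3.247 0.093 -1.132
v 3.939 0.62 -0.475
v 3.126 0.934 0.129
v 3.135 0.475 -1.321
v 3.826 1.002 -0.664
v 2.902 0.846 -1.373
v 3.593 1.373 -0.715
v 2.588 1.14 -1.278
v 3.279 1.667 -0.621
v 2.247 1.308 -1.054
v 2.938 1.835 -0.397
v 1.939 1.319 -0.739
v 2.63 1.847 -0.082
v 1.716 1.173 -0.388
v 2.408 1.7 0.269
v 1.618 0.895 -0.061
v 2.309 1.422 0.596
v 1.661 0.531 0.185
v 2.352 1.059 0.842
v 1.837 0.147 0.308
v 2.529 0.674 0.965
v 2.117 -0.193 0.286
v 2.808 0.334 0.943
v 2.452 -0.429 0.123
v 3.143 0.098 0.781
v 2.783 -0.521 -0.152
v 3.475 0.006 0.505
v 3.055 -0.452 -0.493
v 3.746 0.075 0.165
v 3.219 -0.235 -0.839
v 3.91 0.292 -0.182
v 2.225 -3.827 -0.336
v 2.688 -3.793 -0.886
v 4.218 -3.419 0.425
v 3.755 -3.453 0.976
v 2.527 -3.384 -0.816
v 4.058 -3.01 0.495
v 2.252 -3.144 -0.562
v 3.782 -2.77 0.749
v 1.965 -3.165 -0.222
v 3.496 -2.791 1.089
v 1.778 -3.439 0.075
v 3.309 -3.065 1.386
v 1.762 -3.861 0.215
v 3.292 -3.487 1.526
v 1.922 -4.27 0.145
v 3.453 -3.896 1.456
v 2.198 -4.51 -0.109
v 3.728 -4.136 1.202
v 2.484 -4.489 -0.449
v 4.015 -4.115 0.862
v 2.671 -4.215 -0.746
v 4.202 -3.841 0.565
f 2 1 5
f 2 5 3
f 3 5 6
f 3 6 4
f 5 1 7
f 5 7 6
f 6 7 8
f 6 8 4
f 7 1 9
f 7 9 8
f 8 9 10
f 8 10 4
f 9 1 11
f 9 11 10
f 10 11 12
f 10 12 4
f 11 1 13
f 11 13 12
f 12 13 14
f 12 14 4
f 13 1 15
f 13 15 14
f 14 15 16
f 14 16 4
f 15 1 17
f 15 17 16
f 16 17 18
f 16 18 4
f 17 1 19
f 17 19 18
f 18 19 20
f 18 20 4
f 19 1 21
f 19 21 20
f 20 21 22
f 20 22 4
f 21 1 23
f 21 23 22
f 22 23 24
f 22 24 4
f 23 1 25
f 23 25 24
f 24 25 26
f 24 26 4
f 25 1 27
f 25 27 26
f 26 27 28
f 26 28 4
f 27 1 29
f 27 29 28
f 28 29 30
f 28 30 4
f 29 1 31
f 29 31 30
f 30 31 32
f 30 32 4
f 31 1 2
f 31 2 32
f 32 2 3
f 32 3 4
f 34 33 37
f 34 37 35
f 35 37 38
f 35 38 36
f 37 33 39
f 37 39 38
f 38 39 40
f 38 40 36
f 39 33 41
f 39 41 40
f 40 41 42
f 40 42 36
f 41 33 43
f 41 43 42
f 42 43 44
f 42 44 36
f 43 33 45
f 43 45 44
f 44 45 46
f 44 46 36
f 45 33 47
f 45 47 46
f 46 47 48
f 46 48 36
f 47 33 49
f 47 49 48
f 48 49 50
f 48 50 36
f 49 33 51
f 49 51 50
f 50 51 52
f 50 52 36
f 51 33 53
f 51 53 52
f 52 53 54
f 52 54 36
f 53 33 34
f 53 34 54
f 54 34 35
f 54 35 36



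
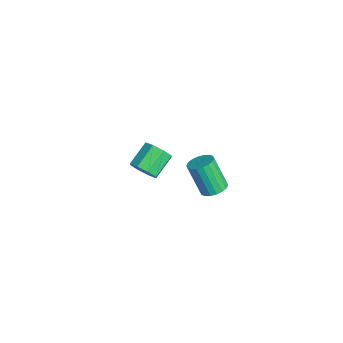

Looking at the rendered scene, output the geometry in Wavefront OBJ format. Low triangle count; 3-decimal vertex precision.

v -3.262 -2.275 -1.378
v -2.938 -2.65 -0.592
v -3.874 -1.581 0.305
v -4.198 -1.205 -0.482
v -2.537 -2.108 -0.82
v -3.473 -1.039 0.076
v -2.561 -1.664 -1.375
v -3.497 -0.594 -0.479
v -2.996 -1.577 -1.932
v -3.931 -0.508 -1.036
v -3.586 -1.899 -2.165
v -4.522 -0.83 -1.268
v -3.987 -2.441 -1.936
v -4.923 -1.372 -1.04
v -3.963 -2.886 -1.381
v -4.899 -1.816 -0.485
v -3.529 -2.972 -0.824
v -4.464 -1.903 0.072
v 3.508 0.358 3.055
v 4.011 -0.236 3.023
v 3.376 -0.873 4.853
v 2.872 -0.278 4.885
v 4.198 0.014 3.174
v 3.562 -0.622 5.005
v 4.247 0.333 3.302
v 3.611 -0.303 5.133
v 4.15 0.657 3.381
v 3.514 0.02 5.212
v 3.926 0.922 3.396
v 3.29 0.285 5.226
v 3.619 1.075 3.342
v 2.983 0.438 5.173
v 3.29 1.086 3.232
v 2.654 0.449 5.063
v 3.004 0.953 3.087
v 2.369 0.316 4.917
v 2.818 0.702 2.935
v 2.182 0.066 4.766
v 2.769 0.383 2.807
v 2.133 -0.253 4.638
v 2.866 0.06 2.728
v 2.23 -0.577 4.559
v 3.09 -0.205 2.714
v 2.454 -0.842 4.544
v 3.397 -0.358 2.767
v 2.761 -0.995 4.598
v 3.726 -0.369 2.877
v 3.09 -1.006 4.708
f 2 1 5
f 2 5 3
f 3 5 6
f 3 6 4
f 5 1 7
f 5 7 6
f 6 7 8
f 6 8 4
f 7 1 9
f 7 9 8
f 8 9 10
f 8 10 4
f 9 1 11
f 9 11 10
f 10 11 12
f 10 12 4
f 11 1 13
f 11 13 12
f 12 13 14
f 12 14 4
f 13 1 15
f 13 15 14
f 14 15 16
f 14 16 4
f 15 1 17
f 15 17 16
f 16 17 18
f 16 18 4
f 17 1 2
f 17 2 18
f 18 2 3
f 18 3 4
f 20 19 23
f 20 23 21
f 21 23 24
f 21 24 22
f 23 19 25
f 23 25 24
f 24 25 26
f 24 26 22
f 25 19 27
f 25 27 26
f 26 27 28
f 26 28 22
f 27 19 29
f 27 29 28
f 28 29 30
f 28 30 22
f 29 19 31
f 29 31 30
f 30 31 32
f 30 32 22
f 31 19 33
f 31 33 32
f 32 33 34
f 32 34 22
f 33 19 35
f 33 35 34
f 34 35 36
f 34 36 22
f 35 19 37
f 35 37 36
f 36 37 38
f 36 38 22
f 37 19 39
f 37 39 38
f 38 39 40
f 38 40 22
f 39 19 41
f 39 41 40
f 40 41 42
f 40 42 22
f 41 19 43
f 41 43 42
f 42 43 44
f 42 44 22
f 43 19 45
f 43 45 44
f 44 45 46
f 44 46 22
f 45 19 47
f 45 47 46
f 46 47 48
f 46 48 22
f 47 19 20
f 47 20 48
f 48 20 21
f 48 21 22



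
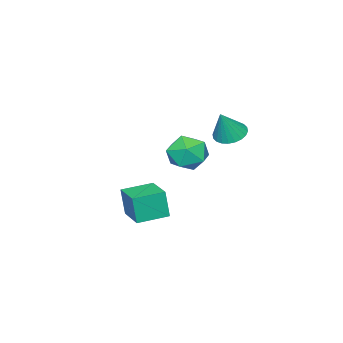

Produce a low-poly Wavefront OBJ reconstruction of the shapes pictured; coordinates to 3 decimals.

v -2.385 1.405 3.13
v -1.84 2.121 2.857
v -1.535 1.375 4.75
v -2.122 2.299 3.009
v -2.444 2.342 3.178
v -2.758 2.242 3.341
v -3.014 2.014 3.471
v -3.175 1.694 3.549
v -3.215 1.33 3.564
v -3.129 0.977 3.512
v -2.93 0.689 3.402
v -2.647 0.511 3.251
v -2.325 0.468 3.081
v -2.012 0.568 2.919
v -1.755 0.796 2.788
v -1.595 1.116 2.71
v -1.554 1.48 2.696
v -1.64 1.833 2.747
v -2.417 -3.327 -3.751
v -2.38 -3.59 -2.011
v -1.381 -1.713 -3.528
v -1.344 -1.977 -1.788
v -0.856 -4.303 -3.932
v -0.819 -4.567 -2.192
v 0.18 -2.69 -3.709
v 0.217 -2.953 -1.969
v -0.512 1.157 3.086
v 0.103 1.557 2.072
v -0.283 -0.757 2.468
v 0.332 -0.357 1.454
v 0.855 -0.251 2.586
v 0.713 0.932 2.968
v -0.893 -0.132 1.572
v -1.035 1.051 1.954
v -0.133 0.761 1.137
v 0.948 0.687 1.764
v -1.128 0.113 2.776
v -0.047 0.039 3.403
f 2 1 4
f 2 4 3
f 4 1 5
f 4 5 3
f 5 1 6
f 5 6 3
f 6 1 7
f 6 7 3
f 7 1 8
f 7 8 3
f 8 1 9
f 8 9 3
f 9 1 10
f 9 10 3
f 10 1 11
f 10 11 3
f 11 1 12
f 11 12 3
f 12 1 13
f 12 13 3
f 13 1 14
f 13 14 3
f 14 1 15
f 14 15 3
f 15 1 16
f 15 16 3
f 16 1 17
f 16 17 3
f 17 1 18
f 17 18 3
f 18 1 2
f 18 2 3
f 20 22 19
f 23 20 19
f 19 22 21
f 21 23 19
f 20 26 22
f 24 20 23
f 24 26 20
f 22 26 21
f 25 23 21
f 21 26 25
f 25 24 23
f 26 24 25
f 27 38 32
f 27 32 28
f 27 28 34
f 27 34 37
f 27 37 38
f 28 32 36
f 32 38 31
f 38 37 29
f 37 34 33
f 34 28 35
f 30 36 31
f 30 31 29
f 30 29 33
f 30 33 35
f 30 35 36
f 31 36 32
f 29 31 38
f 33 29 37
f 35 33 34
f 36 35 28



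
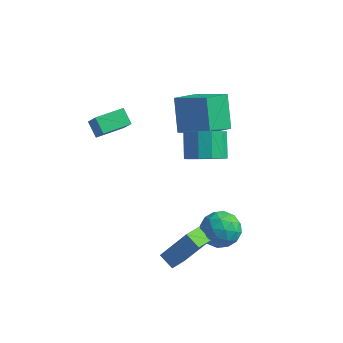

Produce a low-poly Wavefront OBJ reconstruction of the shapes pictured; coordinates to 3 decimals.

v 1.343 -0.946 1.983
v 2.314 -0.524 2.017
v 1.829 0.509 3.051
v 0.857 0.086 3.017
v 1.975 -0.215 1.549
v 1.49 0.818 2.583
v 1.395 -0.185 1.247
v 0.91 0.848 2.281
v 0.794 -0.446 1.226
v 0.309 0.587 2.26
v 0.403 -0.898 1.494
v -0.082 0.135 2.528
v 0.371 -1.369 1.949
v -0.114 -0.336 2.983
v 0.71 -1.678 2.417
v 0.225 -0.645 3.451
v 1.29 -1.708 2.719
v 0.805 -0.675 3.753
v 1.891 -1.447 2.74
v 1.406 -0.414 3.774
v 2.282 -0.995 2.472
v 1.797 0.038 3.506
v 3.075 -1.598 -3.457
v 3.566 -2.199 -2.657
v 1.574 -1.501 -2.463
v 2.065 -2.102 -1.663
v 2.409 -1.063 -1.869
v 3.337 -1.123 -2.483
v 1.803 -2.577 -2.637
v 2.731 -2.637 -3.251
v 2.779 -2.805 -2.151
v 3.154 -1.869 -1.676
v 1.986 -1.831 -3.444
v 2.361 -0.895 -2.969
v 3.453 -1.907 -3.144
v 1.687 -1.793 -1.976
v 1.89 -1.182 -2.096
v 2.178 -1.536 -1.626
v 3.318 -1.274 -3.042
v 3.606 -1.628 -2.572
v 2.927 -0.96 -2.108
v 1.534 -2.072 -2.548
v 1.822 -2.426 -2.078
v 2.962 -2.164 -3.494
v 3.25 -2.518 -3.024
v 2.213 -2.74 -3.012
v 3.279 -2.617 -2.377
v 2.396 -2.56 -1.792
v 2.242 -2.839 -2.364
v 2.788 -2.874 -2.726
v 3.499 -2.067 -2.098
v 2.616 -2.01 -1.513
v 2.819 -1.398 -1.634
v 3.364 -1.434 -1.995
v 3.037 -2.422 -1.8
v 2.524 -1.69 -3.607
v 1.641 -1.633 -3.022
v 1.776 -2.266 -3.125
v 2.321 -2.302 -3.486
v 2.744 -1.14 -3.328
v 1.861 -1.083 -2.743
v 2.352 -0.826 -2.394
v 2.898 -0.861 -2.756
v 2.103 -1.278 -3.32
v -4.739 -1.504 3.002
v -4.138 -1.865 3.926
v -3.849 -0.188 2.937
v -3.248 -0.549 3.861
v -4.092 -1.971 2.399
v -3.491 -2.332 3.323
v -3.202 -0.655 2.334
v -2.601 -1.016 3.258
v 0.283 -4.058 -3.537
v 1.435 -3.476 -1.804
v 0.452 -2.921 -4.03
v 1.603 -2.34 -2.297
v 1.077 -4.36 -3.963
v 2.228 -3.779 -2.23
v 1.245 -3.224 -4.456
v 2.397 -2.642 -2.723
v -1.323 3.934 1.703
v -1.863 2.462 2.501
v 0.514 3.758 2.618
v -0.026 2.285 3.416
v -0.634 2.815 0.104
v -1.174 1.342 0.902
v 1.203 2.638 1.019
v 0.663 1.166 1.817
f 2 1 5
f 2 5 3
f 3 5 6
f 3 6 4
f 5 1 7
f 5 7 6
f 6 7 8
f 6 8 4
f 7 1 9
f 7 9 8
f 8 9 10
f 8 10 4
f 9 1 11
f 9 11 10
f 10 11 12
f 10 12 4
f 11 1 13
f 11 13 12
f 12 13 14
f 12 14 4
f 13 1 15
f 13 15 14
f 14 15 16
f 14 16 4
f 15 1 17
f 15 17 16
f 16 17 18
f 16 18 4
f 17 1 19
f 17 19 18
f 18 19 20
f 18 20 4
f 19 1 21
f 19 21 20
f 20 21 22
f 20 22 4
f 21 1 2
f 21 2 22
f 22 2 3
f 22 3 4
f 23 60 39
f 60 34 63
f 39 63 28
f 60 63 39
f 23 39 35
f 39 28 40
f 35 40 24
f 39 40 35
f 23 35 44
f 35 24 45
f 44 45 30
f 35 45 44
f 23 44 56
f 44 30 59
f 56 59 33
f 44 59 56
f 23 56 60
f 56 33 64
f 60 64 34
f 56 64 60
f 24 40 51
f 40 28 54
f 51 54 32
f 40 54 51
f 28 63 41
f 63 34 62
f 41 62 27
f 63 62 41
f 34 64 61
f 64 33 57
f 61 57 25
f 64 57 61
f 33 59 58
f 59 30 46
f 58 46 29
f 59 46 58
f 30 45 50
f 45 24 47
f 50 47 31
f 45 47 50
f 26 52 38
f 52 32 53
f 38 53 27
f 52 53 38
f 26 38 36
f 38 27 37
f 36 37 25
f 38 37 36
f 26 36 43
f 36 25 42
f 43 42 29
f 36 42 43
f 26 43 48
f 43 29 49
f 48 49 31
f 43 49 48
f 26 48 52
f 48 31 55
f 52 55 32
f 48 55 52
f 27 53 41
f 53 32 54
f 41 54 28
f 53 54 41
f 25 37 61
f 37 27 62
f 61 62 34
f 37 62 61
f 29 42 58
f 42 25 57
f 58 57 33
f 42 57 58
f 31 49 50
f 49 29 46
f 50 46 30
f 49 46 50
f 32 55 51
f 55 31 47
f 51 47 24
f 55 47 51
f 66 68 65
f 69 66 65
f 65 68 67
f 67 69 65
f 66 72 68
f 70 66 69
f 70 72 66
f 68 72 67
f 71 69 67
f 67 72 71
f 71 70 69
f 72 70 71
f 74 76 73
f 77 74 73
f 73 76 75
f 75 77 73
f 74 80 76
f 78 74 77
f 78 80 74
f 76 80 75
f 79 77 75
f 75 80 79
f 79 78 77
f 80 78 79
f 82 84 81
f 85 82 81
f 81 84 83
f 83 85 81
f 82 88 84
f 86 82 85
f 86 88 82
f 84 88 83
f 87 85 83
f 83 88 87
f 87 86 85
f 88 86 87



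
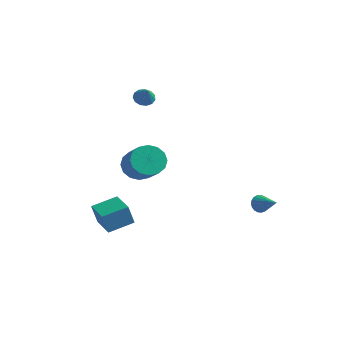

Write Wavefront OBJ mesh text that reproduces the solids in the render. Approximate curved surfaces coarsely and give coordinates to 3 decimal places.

v -2.054 -1.473 0.198
v -1.689 -1.959 -0.584
v -0.461 -2.813 0.521
v -0.826 -2.327 1.302
v -1.414 -1.527 -0.556
v -0.186 -2.382 0.549
v -1.311 -1.081 -0.326
v -0.082 -1.936 0.779
v -1.406 -0.74 0.044
v -0.178 -1.595 1.149
v -1.675 -0.595 0.456
v -0.447 -1.45 1.56
v -2.046 -0.685 0.798
v -0.818 -1.54 1.903
v -2.419 -0.987 0.979
v -1.191 -1.841 2.084
v -2.694 -1.418 0.951
v -1.466 -2.273 2.056
v -2.798 -1.864 0.721
v -1.569 -2.719 1.826
v -2.702 -2.205 0.351
v -1.474 -3.06 1.456
v -2.433 -2.35 -0.06
v -1.205 -3.205 1.044
v -2.062 -2.26 -0.403
v -0.834 -3.115 0.702
v 2.75 2.813 -3.223
v 3.06 3.074 -3.651
v 3.99 2.427 -2.557
v 3.031 3.257 -3.49
v 2.953 3.363 -3.283
v 2.84 3.374 -3.066
v 2.711 3.288 -2.875
v 2.589 3.12 -2.745
v 2.495 2.899 -2.697
v 2.444 2.663 -2.741
v 2.447 2.452 -2.867
v 2.502 2.305 -3.055
v 2.599 2.245 -3.272
v 2.723 2.283 -3.48
v 2.851 2.413 -3.644
v 2.962 2.612 -3.735
v 3.036 2.846 -3.737
v -2.123 -4.133 -3.627
v -2.296 -4.428 -2.383
v -3.391 -3.35 -3.617
v -3.564 -3.645 -2.373
v -1.356 -2.895 -3.227
v -1.529 -3.19 -1.983
v -2.624 -2.112 -3.217
v -2.797 -2.407 -1.973
v -4.18 2.072 3.188
v -3.837 2.586 3.244
v -3.62 1.608 4.012
v -4.113 2.628 3.455
v -4.41 2.493 3.581
v -4.634 2.225 3.582
v -4.714 1.909 3.458
v -4.624 1.644 3.248
v -4.394 1.515 3.019
v -4.096 1.564 2.844
v -3.825 1.773 2.777
v -3.666 2.078 2.841
v -3.671 2.381 3.015
f 2 1 5
f 2 5 3
f 3 5 6
f 3 6 4
f 5 1 7
f 5 7 6
f 6 7 8
f 6 8 4
f 7 1 9
f 7 9 8
f 8 9 10
f 8 10 4
f 9 1 11
f 9 11 10
f 10 11 12
f 10 12 4
f 11 1 13
f 11 13 12
f 12 13 14
f 12 14 4
f 13 1 15
f 13 15 14
f 14 15 16
f 14 16 4
f 15 1 17
f 15 17 16
f 16 17 18
f 16 18 4
f 17 1 19
f 17 19 18
f 18 19 20
f 18 20 4
f 19 1 21
f 19 21 20
f 20 21 22
f 20 22 4
f 21 1 23
f 21 23 22
f 22 23 24
f 22 24 4
f 23 1 25
f 23 25 24
f 24 25 26
f 24 26 4
f 25 1 2
f 25 2 26
f 26 2 3
f 26 3 4
f 28 27 30
f 28 30 29
f 30 27 31
f 30 31 29
f 31 27 32
f 31 32 29
f 32 27 33
f 32 33 29
f 33 27 34
f 33 34 29
f 34 27 35
f 34 35 29
f 35 27 36
f 35 36 29
f 36 27 37
f 36 37 29
f 37 27 38
f 37 38 29
f 38 27 39
f 38 39 29
f 39 27 40
f 39 40 29
f 40 27 41
f 40 41 29
f 41 27 42
f 41 42 29
f 42 27 43
f 42 43 29
f 43 27 28
f 43 28 29
f 45 47 44
f 48 45 44
f 44 47 46
f 46 48 44
f 45 51 47
f 49 45 48
f 49 51 45
f 47 51 46
f 50 48 46
f 46 51 50
f 50 49 48
f 51 49 50
f 53 52 55
f 53 55 54
f 55 52 56
f 55 56 54
f 56 52 57
f 56 57 54
f 57 52 58
f 57 58 54
f 58 52 59
f 58 59 54
f 59 52 60
f 59 60 54
f 60 52 61
f 60 61 54
f 61 52 62
f 61 62 54
f 62 52 63
f 62 63 54
f 63 52 64
f 63 64 54
f 64 52 53
f 64 53 54



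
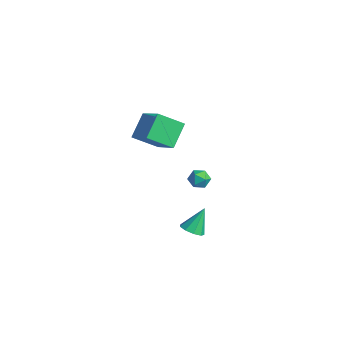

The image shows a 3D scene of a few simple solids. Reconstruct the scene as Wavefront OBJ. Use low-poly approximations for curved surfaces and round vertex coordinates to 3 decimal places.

v 3.05 0.365 -1.202
v 3.671 0.094 -0.958
v 2.91 1.235 0.122
v 3.756 0.504 -1.218
v 3.511 0.849 -1.471
v 3.05 0.967 -1.597
v 2.589 0.804 -1.539
v 2.344 0.435 -1.323
v 2.429 0.034 -1.05
v 2.805 -0.212 -0.848
v 3.295 -0.188 -0.812
v -5.343 2.268 2.229
v -3.591 2.229 3.293
v -4.73 3.623 1.27
v -2.978 3.584 2.334
v -4.662 1.136 1.066
v -2.91 1.097 2.13
v -4.049 2.491 0.107
v -2.297 2.452 1.171
v 1.407 2.096 0.805
v 1.773 2.343 1.313
v 1.207 1.197 1.387
v 1.573 1.444 1.895
v 0.982 1.726 1.737
v 1.106 2.281 1.378
v 1.874 1.259 1.322
v 1.998 1.814 0.963
v 2.062 1.826 1.633
v 1.511 2.114 1.889
v 1.469 1.426 0.811
v 0.918 1.714 1.067
f 2 1 4
f 2 4 3
f 4 1 5
f 4 5 3
f 5 1 6
f 5 6 3
f 6 1 7
f 6 7 3
f 7 1 8
f 7 8 3
f 8 1 9
f 8 9 3
f 9 1 10
f 9 10 3
f 10 1 11
f 10 11 3
f 11 1 2
f 11 2 3
f 13 15 12
f 16 13 12
f 12 15 14
f 14 16 12
f 13 19 15
f 17 13 16
f 17 19 13
f 15 19 14
f 18 16 14
f 14 19 18
f 18 17 16
f 19 17 18
f 20 31 25
f 20 25 21
f 20 21 27
f 20 27 30
f 20 30 31
f 21 25 29
f 25 31 24
f 31 30 22
f 30 27 26
f 27 21 28
f 23 29 24
f 23 24 22
f 23 22 26
f 23 26 28
f 23 28 29
f 24 29 25
f 22 24 31
f 26 22 30
f 28 26 27
f 29 28 21



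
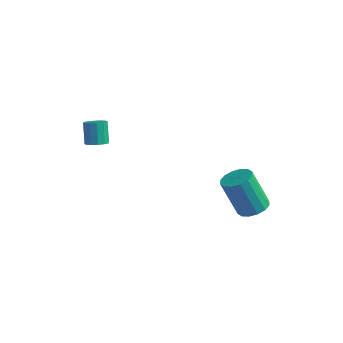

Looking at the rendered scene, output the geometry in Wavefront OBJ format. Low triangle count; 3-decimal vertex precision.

v -2.196 -0.199 2.127
v -1.727 -0.025 2.223
v -2.074 0.392 3.168
v -2.544 0.219 3.073
v -1.863 0.184 2.081
v -2.21 0.602 3.026
v -2.105 0.272 1.953
v -2.452 0.689 2.898
v -2.376 0.21 1.881
v -2.723 0.628 2.826
v -2.59 0.018 1.887
v -2.937 0.436 2.832
v -2.679 -0.242 1.969
v -3.026 0.176 2.914
v -2.615 -0.489 2.102
v -2.962 -0.071 3.047
v -2.418 -0.643 2.243
v -2.765 -0.226 3.188
v -2.151 -0.657 2.347
v -2.498 -0.239 3.292
v -1.898 -0.525 2.381
v -2.245 -0.107 3.326
v -1.74 -0.289 2.335
v -2.087 0.128 3.28
v 3.301 3.321 -2.004
v 3.754 3.847 -1.748
v 3.012 3.626 0.02
v 2.559 3.099 -0.236
v 3.437 4.033 -1.858
v 2.696 3.812 -0.089
v 3.084 4.028 -2.006
v 2.343 3.807 -0.238
v 2.789 3.834 -2.154
v 2.048 3.613 -0.386
v 2.631 3.502 -2.262
v 1.89 3.281 -0.494
v 2.653 3.122 -2.301
v 1.911 2.9 -0.533
v 2.848 2.794 -2.26
v 2.106 2.573 -0.492
v 3.164 2.608 -2.151
v 2.423 2.387 -0.382
v 3.517 2.613 -2.002
v 2.776 2.392 -0.234
v 3.812 2.807 -1.854
v 3.071 2.586 -0.086
v 3.97 3.139 -1.746
v 3.229 2.918 0.022
v 3.949 3.52 -1.707
v 3.207 3.298 0.061
f 2 1 5
f 2 5 3
f 3 5 6
f 3 6 4
f 5 1 7
f 5 7 6
f 6 7 8
f 6 8 4
f 7 1 9
f 7 9 8
f 8 9 10
f 8 10 4
f 9 1 11
f 9 11 10
f 10 11 12
f 10 12 4
f 11 1 13
f 11 13 12
f 12 13 14
f 12 14 4
f 13 1 15
f 13 15 14
f 14 15 16
f 14 16 4
f 15 1 17
f 15 17 16
f 16 17 18
f 16 18 4
f 17 1 19
f 17 19 18
f 18 19 20
f 18 20 4
f 19 1 21
f 19 21 20
f 20 21 22
f 20 22 4
f 21 1 23
f 21 23 22
f 22 23 24
f 22 24 4
f 23 1 2
f 23 2 24
f 24 2 3
f 24 3 4
f 26 25 29
f 26 29 27
f 27 29 30
f 27 30 28
f 29 25 31
f 29 31 30
f 30 31 32
f 30 32 28
f 31 25 33
f 31 33 32
f 32 33 34
f 32 34 28
f 33 25 35
f 33 35 34
f 34 35 36
f 34 36 28
f 35 25 37
f 35 37 36
f 36 37 38
f 36 38 28
f 37 25 39
f 37 39 38
f 38 39 40
f 38 40 28
f 39 25 41
f 39 41 40
f 40 41 42
f 40 42 28
f 41 25 43
f 41 43 42
f 42 43 44
f 42 44 28
f 43 25 45
f 43 45 44
f 44 45 46
f 44 46 28
f 45 25 47
f 45 47 46
f 46 47 48
f 46 48 28
f 47 25 49
f 47 49 48
f 48 49 50
f 48 50 28
f 49 25 26
f 49 26 50
f 50 26 27
f 50 27 28



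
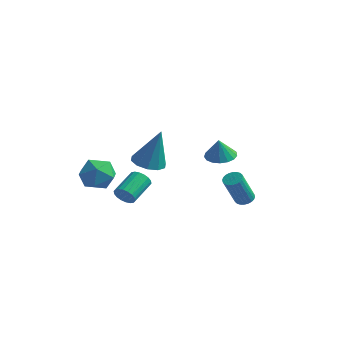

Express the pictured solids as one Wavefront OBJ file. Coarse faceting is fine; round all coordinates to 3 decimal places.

v 0.025 -2.951 1.291
v 0.531 -2.291 1.073
v 0.595 -2.709 3.349
v 0.049 -2.098 1.184
v -0.443 -2.232 1.335
v -0.756 -2.64 1.47
v -0.77 -3.167 1.536
v -0.481 -3.612 1.508
v 0.002 -3.804 1.397
v 0.494 -3.671 1.246
v 0.807 -3.263 1.111
v 0.821 -2.736 1.045
v -2.956 -1.61 -0.858
v -2.4 -2.464 -0.644
v -4.38 -2.496 -0.696
v -3.824 -3.35 -0.482
v -3.855 -2.564 0.2
v -2.975 -2.017 0.1
v -3.805 -2.943 -1.44
v -2.925 -2.396 -1.54
v -2.925 -3.288 -1.004
v -2.956 -3.054 0.01
v -3.824 -1.906 -1.35
v -3.855 -1.672 -0.336
v 1.311 3.213 -3.26
v 1.836 3.253 -3.201
v 1.714 2.346 -1.501
v 1.189 2.307 -1.56
v 1.772 3.428 -3.112
v 1.65 2.522 -1.413
v 1.638 3.571 -3.046
v 1.516 2.664 -1.346
v 1.454 3.659 -3.012
v 1.332 2.753 -1.312
v 1.249 3.679 -3.016
v 1.127 2.773 -1.316
v 1.052 3.629 -3.057
v 0.93 2.722 -1.357
v 0.895 3.515 -3.129
v 0.774 2.609 -1.429
v 0.802 3.355 -3.221
v 0.68 2.449 -1.521
v 0.786 3.174 -3.319
v 0.664 2.267 -1.619
v 0.85 2.998 -3.407
v 0.728 2.092 -1.708
v 0.984 2.856 -3.474
v 0.862 1.949 -1.774
v 1.168 2.767 -3.508
v 1.046 1.861 -1.808
v 1.373 2.747 -3.504
v 1.251 1.841 -1.804
v 1.57 2.798 -3.463
v 1.448 1.891 -1.763
v 1.726 2.911 -3.391
v 1.605 2.005 -1.691
v 1.82 3.071 -3.299
v 1.698 2.165 -1.599
v 2.768 -1.038 1.769
v 3.237 -0.438 1.885
v 2.812 -1.282 2.851
v 2.899 -0.297 1.931
v 2.532 -0.325 1.94
v 2.219 -0.517 1.909
v 2.031 -0.828 1.847
v 2.012 -1.187 1.767
v 2.166 -1.512 1.687
v 2.458 -1.728 1.626
v 2.821 -1.787 1.598
v 3.172 -1.674 1.609
v 3.43 -1.415 1.657
v 3.536 -1.07 1.73
v 3.466 -0.717 1.812
v -3.815 0.167 -3.393
v -3.444 -0.023 -2.921
v -3.513 1.404 -2.295
v -3.885 1.593 -2.767
v -3.26 0.07 -3.112
v -3.329 1.497 -2.485
v -3.187 0.182 -3.358
v -3.256 1.609 -2.732
v -3.238 0.29 -3.612
v -3.307 1.717 -2.985
v -3.403 0.375 -3.822
v -3.472 1.802 -3.195
v -3.65 0.418 -3.947
v -3.719 1.845 -3.32
v -3.93 0.411 -3.963
v -3.999 1.838 -3.336
v -4.187 0.356 -3.865
v -4.256 1.783 -3.239
v -4.371 0.263 -3.675
v -4.44 1.69 -3.048
v -4.444 0.151 -3.428
v -4.513 1.578 -2.802
v -4.393 0.043 -3.175
v -4.462 1.47 -2.548
v -4.228 -0.042 -2.965
v -4.297 1.385 -2.338
v -3.981 -0.085 -2.84
v -4.05 1.342 -2.213
v -3.701 -0.078 -2.824
v -3.77 1.349 -2.197
f 2 1 4
f 2 4 3
f 4 1 5
f 4 5 3
f 5 1 6
f 5 6 3
f 6 1 7
f 6 7 3
f 7 1 8
f 7 8 3
f 8 1 9
f 8 9 3
f 9 1 10
f 9 10 3
f 10 1 11
f 10 11 3
f 11 1 12
f 11 12 3
f 12 1 2
f 12 2 3
f 13 24 18
f 13 18 14
f 13 14 20
f 13 20 23
f 13 23 24
f 14 18 22
f 18 24 17
f 24 23 15
f 23 20 19
f 20 14 21
f 16 22 17
f 16 17 15
f 16 15 19
f 16 19 21
f 16 21 22
f 17 22 18
f 15 17 24
f 19 15 23
f 21 19 20
f 22 21 14
f 26 25 29
f 26 29 27
f 27 29 30
f 27 30 28
f 29 25 31
f 29 31 30
f 30 31 32
f 30 32 28
f 31 25 33
f 31 33 32
f 32 33 34
f 32 34 28
f 33 25 35
f 33 35 34
f 34 35 36
f 34 36 28
f 35 25 37
f 35 37 36
f 36 37 38
f 36 38 28
f 37 25 39
f 37 39 38
f 38 39 40
f 38 40 28
f 39 25 41
f 39 41 40
f 40 41 42
f 40 42 28
f 41 25 43
f 41 43 42
f 42 43 44
f 42 44 28
f 43 25 45
f 43 45 44
f 44 45 46
f 44 46 28
f 45 25 47
f 45 47 46
f 46 47 48
f 46 48 28
f 47 25 49
f 47 49 48
f 48 49 50
f 48 50 28
f 49 25 51
f 49 51 50
f 50 51 52
f 50 52 28
f 51 25 53
f 51 53 52
f 52 53 54
f 52 54 28
f 53 25 55
f 53 55 54
f 54 55 56
f 54 56 28
f 55 25 57
f 55 57 56
f 56 57 58
f 56 58 28
f 57 25 26
f 57 26 58
f 58 26 27
f 58 27 28
f 60 59 62
f 60 62 61
f 62 59 63
f 62 63 61
f 63 59 64
f 63 64 61
f 64 59 65
f 64 65 61
f 65 59 66
f 65 66 61
f 66 59 67
f 66 67 61
f 67 59 68
f 67 68 61
f 68 59 69
f 68 69 61
f 69 59 70
f 69 70 61
f 70 59 71
f 70 71 61
f 71 59 72
f 71 72 61
f 72 59 73
f 72 73 61
f 73 59 60
f 73 60 61
f 75 74 78
f 75 78 76
f 76 78 79
f 76 79 77
f 78 74 80
f 78 80 79
f 79 80 81
f 79 81 77
f 80 74 82
f 80 82 81
f 81 82 83
f 81 83 77
f 82 74 84
f 82 84 83
f 83 84 85
f 83 85 77
f 84 74 86
f 84 86 85
f 85 86 87
f 85 87 77
f 86 74 88
f 86 88 87
f 87 88 89
f 87 89 77
f 88 74 90
f 88 90 89
f 89 90 91
f 89 91 77
f 90 74 92
f 90 92 91
f 91 92 93
f 91 93 77
f 92 74 94
f 92 94 93
f 93 94 95
f 93 95 77
f 94 74 96
f 94 96 95
f 95 96 97
f 95 97 77
f 96 74 98
f 96 98 97
f 97 98 99
f 97 99 77
f 98 74 100
f 98 100 99
f 99 100 101
f 99 101 77
f 100 74 102
f 100 102 101
f 101 102 103
f 101 103 77
f 102 74 75
f 102 75 103
f 103 75 76
f 103 76 77



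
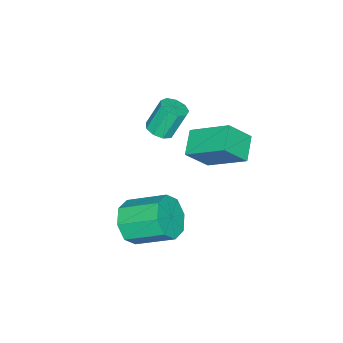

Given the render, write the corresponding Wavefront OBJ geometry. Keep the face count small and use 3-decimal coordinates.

v -2.503 -1.046 2.818
v -2.657 0.743 3.964
v -1.414 -0.61 2.283
v -1.567 1.179 3.429
v -1.713 -1.679 3.911
v -1.866 0.11 5.057
v -0.623 -1.243 3.376
v -0.777 0.546 4.522
v -3.168 -4.109 1.439
v -2.667 -4.476 1.741
v -3.192 -4.037 3.143
v -3.692 -3.671 2.841
v -2.518 -4.035 1.659
v -3.043 -3.597 3.061
v -2.673 -3.63 1.474
v -3.198 -3.191 2.876
v -3.059 -3.448 1.273
v -3.584 -3.01 2.675
v -3.496 -3.576 1.149
v -4.021 -3.138 2.551
v -3.78 -3.953 1.161
v -4.305 -3.515 2.563
v -3.777 -4.404 1.303
v -4.302 -3.965 2.705
v -3.489 -4.716 1.508
v -4.014 -4.278 2.911
v -3.05 -4.744 1.681
v -3.575 -4.306 3.084
v 1.704 -2.428 0.033
v 2.598 -2.522 0.631
v 2.15 -0.846 1.565
v 1.256 -0.752 0.967
v 2.728 -2.098 -0.067
v 2.28 -0.423 0.867
v 2.258 -1.868 -0.706
v 1.809 -0.192 0.228
v 1.463 -1.965 -0.913
v 1.015 -0.29 0.021
v 0.81 -2.334 -0.565
v 0.362 -0.658 0.369
v 0.68 -2.757 0.133
v 0.232 -1.082 1.067
v 1.151 -2.988 0.772
v 0.702 -1.312 1.706
v 1.945 -2.89 0.979
v 1.497 -1.215 1.913
f 2 4 1
f 5 2 1
f 1 4 3
f 3 5 1
f 2 8 4
f 6 2 5
f 6 8 2
f 4 8 3
f 7 5 3
f 3 8 7
f 7 6 5
f 8 6 7
f 10 9 13
f 10 13 11
f 11 13 14
f 11 14 12
f 13 9 15
f 13 15 14
f 14 15 16
f 14 16 12
f 15 9 17
f 15 17 16
f 16 17 18
f 16 18 12
f 17 9 19
f 17 19 18
f 18 19 20
f 18 20 12
f 19 9 21
f 19 21 20
f 20 21 22
f 20 22 12
f 21 9 23
f 21 23 22
f 22 23 24
f 22 24 12
f 23 9 25
f 23 25 24
f 24 25 26
f 24 26 12
f 25 9 27
f 25 27 26
f 26 27 28
f 26 28 12
f 27 9 10
f 27 10 28
f 28 10 11
f 28 11 12
f 30 29 33
f 30 33 31
f 31 33 34
f 31 34 32
f 33 29 35
f 33 35 34
f 34 35 36
f 34 36 32
f 35 29 37
f 35 37 36
f 36 37 38
f 36 38 32
f 37 29 39
f 37 39 38
f 38 39 40
f 38 40 32
f 39 29 41
f 39 41 40
f 40 41 42
f 40 42 32
f 41 29 43
f 41 43 42
f 42 43 44
f 42 44 32
f 43 29 45
f 43 45 44
f 44 45 46
f 44 46 32
f 45 29 30
f 45 30 46
f 46 30 31
f 46 31 32



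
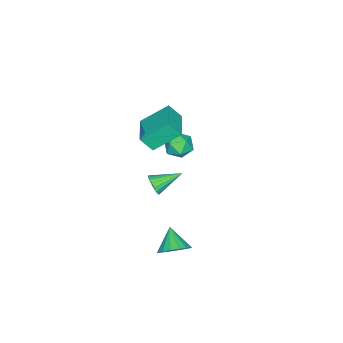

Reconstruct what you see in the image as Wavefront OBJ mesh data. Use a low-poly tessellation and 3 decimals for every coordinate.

v 1.35 -1.167 -0.113
v 1.746 -1.068 0.393
v 0.25 -0.073 0.533
v 1.833 -0.868 0.204
v 1.825 -0.727 -0.049
v 1.722 -0.673 -0.314
v 1.546 -0.717 -0.54
v 1.331 -0.85 -0.68
v 1.12 -1.046 -0.709
v 0.955 -1.265 -0.619
v 0.867 -1.465 -0.429
v 0.876 -1.606 -0.177
v 0.978 -1.66 0.088
v 1.154 -1.616 0.314
v 1.369 -1.483 0.455
v 1.58 -1.287 0.483
v -1.496 -1.16 3.465
v -1.207 -1.781 4.3
v 0.097 -0.194 3.632
v 0.386 -0.815 4.467
v -0.626 -2.385 2.253
v -0.337 -3.006 3.088
v 0.967 -1.419 2.42
v 1.256 -2.04 3.255
v -3.775 -1.756 -1.561
v -3.388 -2.286 -2.198
v -3.852 -2.914 -0.642
v -3.465 -3.444 -1.279
v -2.974 -2.79 -0.869
v -2.927 -2.075 -1.437
v -4.313 -3.125 -1.403
v -4.266 -2.41 -1.971
v -3.721 -3.133 -2.1
v -2.893 -2.926 -1.77
v -4.347 -2.274 -1.07
v -3.519 -2.067 -0.74
v 2.564 0.841 -3.696
v 3.209 0.977 -3.04
v 1.776 0.079 -2.764
v 2.933 1.323 -2.991
v 2.572 1.558 -3.104
v 2.21 1.629 -3.352
v 1.928 1.52 -3.679
v 1.793 1.255 -4.01
v 1.834 0.896 -4.269
v 2.042 0.524 -4.397
v 2.37 0.225 -4.365
v 2.742 0.067 -4.179
v 3.074 0.086 -3.883
v 3.289 0.279 -3.544
v 3.338 0.6 -3.24
f 2 1 4
f 2 4 3
f 4 1 5
f 4 5 3
f 5 1 6
f 5 6 3
f 6 1 7
f 6 7 3
f 7 1 8
f 7 8 3
f 8 1 9
f 8 9 3
f 9 1 10
f 9 10 3
f 10 1 11
f 10 11 3
f 11 1 12
f 11 12 3
f 12 1 13
f 12 13 3
f 13 1 14
f 13 14 3
f 14 1 15
f 14 15 3
f 15 1 16
f 15 16 3
f 16 1 2
f 16 2 3
f 18 20 17
f 21 18 17
f 17 20 19
f 19 21 17
f 18 24 20
f 22 18 21
f 22 24 18
f 20 24 19
f 23 21 19
f 19 24 23
f 23 22 21
f 24 22 23
f 25 36 30
f 25 30 26
f 25 26 32
f 25 32 35
f 25 35 36
f 26 30 34
f 30 36 29
f 36 35 27
f 35 32 31
f 32 26 33
f 28 34 29
f 28 29 27
f 28 27 31
f 28 31 33
f 28 33 34
f 29 34 30
f 27 29 36
f 31 27 35
f 33 31 32
f 34 33 26
f 38 37 40
f 38 40 39
f 40 37 41
f 40 41 39
f 41 37 42
f 41 42 39
f 42 37 43
f 42 43 39
f 43 37 44
f 43 44 39
f 44 37 45
f 44 45 39
f 45 37 46
f 45 46 39
f 46 37 47
f 46 47 39
f 47 37 48
f 47 48 39
f 48 37 49
f 48 49 39
f 49 37 50
f 49 50 39
f 50 37 51
f 50 51 39
f 51 37 38
f 51 38 39

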